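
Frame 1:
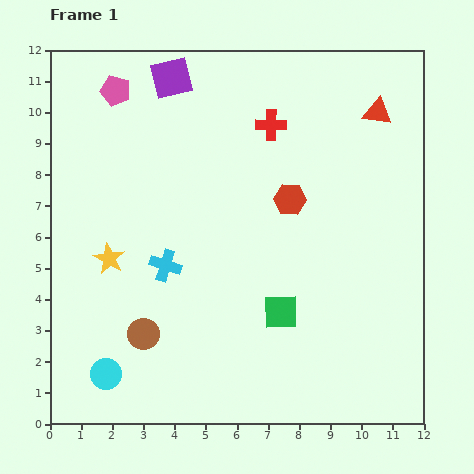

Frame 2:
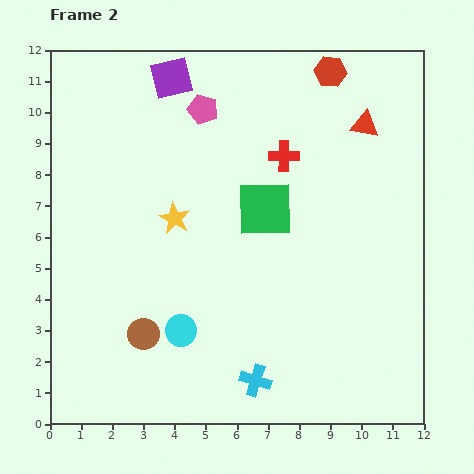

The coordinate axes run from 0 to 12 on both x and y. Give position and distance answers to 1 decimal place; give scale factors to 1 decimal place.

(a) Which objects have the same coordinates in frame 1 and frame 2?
the brown circle, the purple square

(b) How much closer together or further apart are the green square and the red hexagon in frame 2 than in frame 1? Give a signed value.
+1.3

Distance in frame 1: 3.6. Distance in frame 2: 4.9.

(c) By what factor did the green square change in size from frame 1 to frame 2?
1.6×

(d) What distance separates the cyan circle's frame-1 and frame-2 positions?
2.8

The cyan circle moved from (1.8, 1.6) to (4.2, 3.0), a distance of √(2.4² + 1.4²) ≈ 2.8.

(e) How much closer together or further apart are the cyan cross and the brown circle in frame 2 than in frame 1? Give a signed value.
+1.6

Distance in frame 1: 2.3. Distance in frame 2: 3.9.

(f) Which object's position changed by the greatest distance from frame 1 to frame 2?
the cyan cross

(moved 4.7; next 4.3)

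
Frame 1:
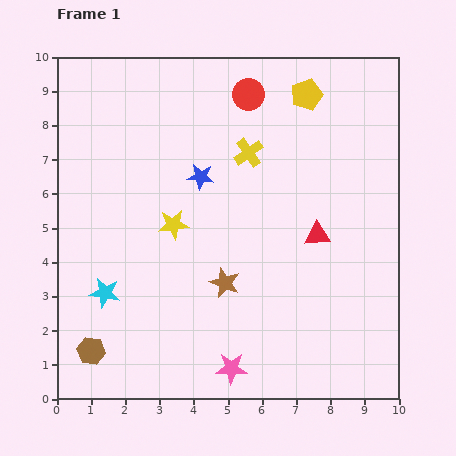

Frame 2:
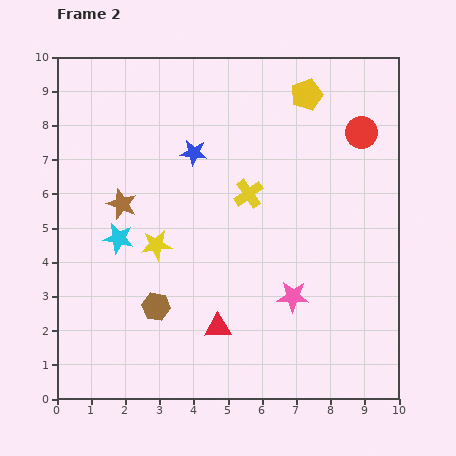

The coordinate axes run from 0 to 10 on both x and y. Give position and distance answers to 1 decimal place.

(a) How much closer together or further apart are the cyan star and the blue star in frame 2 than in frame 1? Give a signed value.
-1.1

Distance in frame 1: 4.4. Distance in frame 2: 3.3.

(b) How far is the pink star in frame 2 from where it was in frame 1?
2.8

The pink star moved from (5.1, 0.9) to (6.9, 3.0), a distance of √(1.8² + 2.1²) ≈ 2.8.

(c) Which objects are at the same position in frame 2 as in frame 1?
the yellow pentagon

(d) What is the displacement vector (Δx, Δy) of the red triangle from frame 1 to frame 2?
(-2.9, -2.7)

The red triangle was at (7.6, 4.8) in frame 1 and (4.7, 2.1) in frame 2.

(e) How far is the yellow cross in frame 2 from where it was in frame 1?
1.2

The yellow cross moved from (5.6, 7.2) to (5.6, 6.0), a distance of √(0.0² + 1.2²) ≈ 1.2.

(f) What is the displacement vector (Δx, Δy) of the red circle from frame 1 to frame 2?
(3.3, -1.1)

The red circle was at (5.6, 8.9) in frame 1 and (8.9, 7.8) in frame 2.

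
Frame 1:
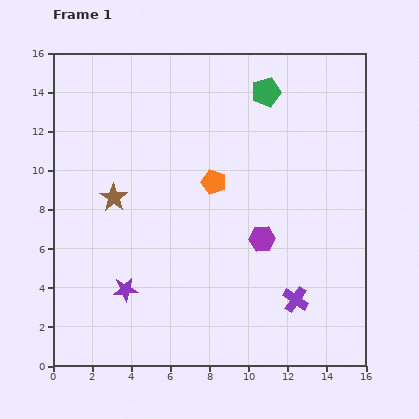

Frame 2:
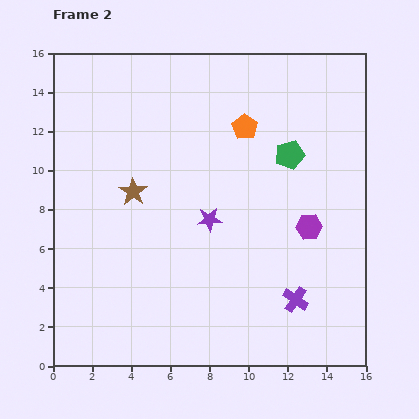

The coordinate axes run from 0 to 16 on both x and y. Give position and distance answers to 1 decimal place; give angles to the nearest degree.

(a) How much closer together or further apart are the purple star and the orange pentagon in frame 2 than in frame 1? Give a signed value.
-2.1

Distance in frame 1: 7.1. Distance in frame 2: 5.0.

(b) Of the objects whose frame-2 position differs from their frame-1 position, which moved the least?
the brown star

(moved 1.0)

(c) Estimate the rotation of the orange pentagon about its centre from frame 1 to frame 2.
17° clockwise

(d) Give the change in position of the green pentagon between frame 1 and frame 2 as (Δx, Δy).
(1.2, -3.2)

The green pentagon was at (10.9, 14.0) in frame 1 and (12.1, 10.8) in frame 2.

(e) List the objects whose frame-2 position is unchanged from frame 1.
the purple cross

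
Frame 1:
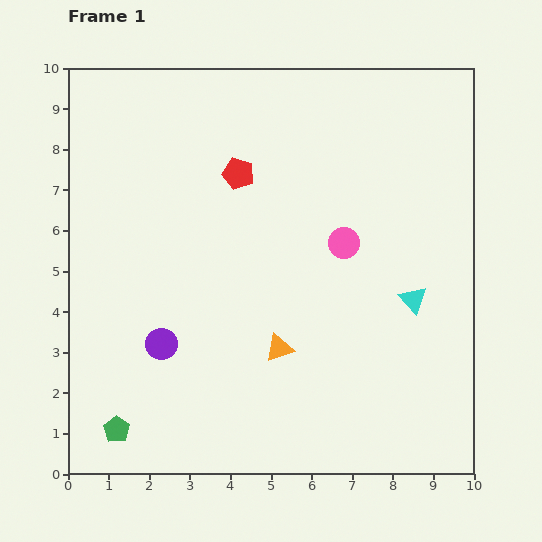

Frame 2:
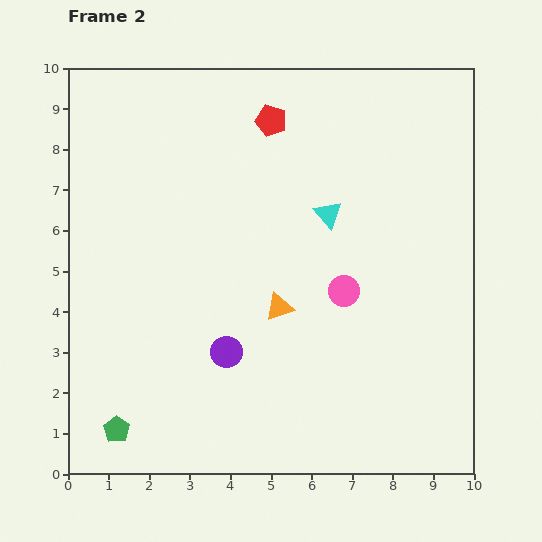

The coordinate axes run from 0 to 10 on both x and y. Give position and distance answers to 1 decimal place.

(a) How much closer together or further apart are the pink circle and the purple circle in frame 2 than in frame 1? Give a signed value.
-1.8

Distance in frame 1: 5.1. Distance in frame 2: 3.3.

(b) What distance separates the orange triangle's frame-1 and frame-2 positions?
1.0

The orange triangle moved from (5.2, 3.1) to (5.2, 4.1), a distance of √(0.0² + 1.0²) ≈ 1.0.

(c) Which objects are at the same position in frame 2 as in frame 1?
the green pentagon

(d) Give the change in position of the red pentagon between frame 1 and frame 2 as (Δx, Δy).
(0.8, 1.3)

The red pentagon was at (4.2, 7.4) in frame 1 and (5.0, 8.7) in frame 2.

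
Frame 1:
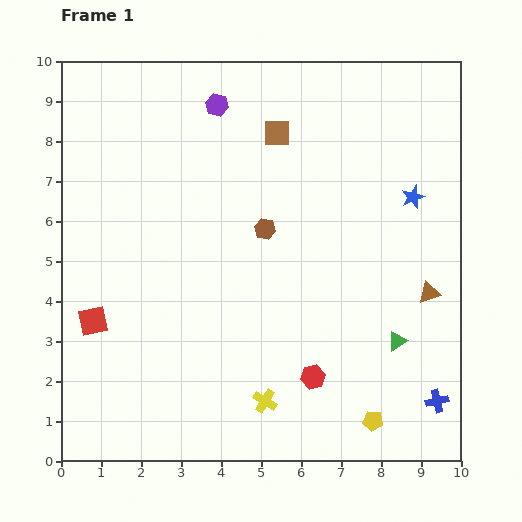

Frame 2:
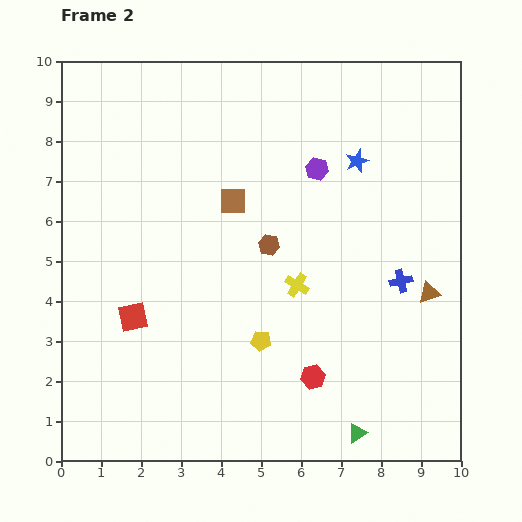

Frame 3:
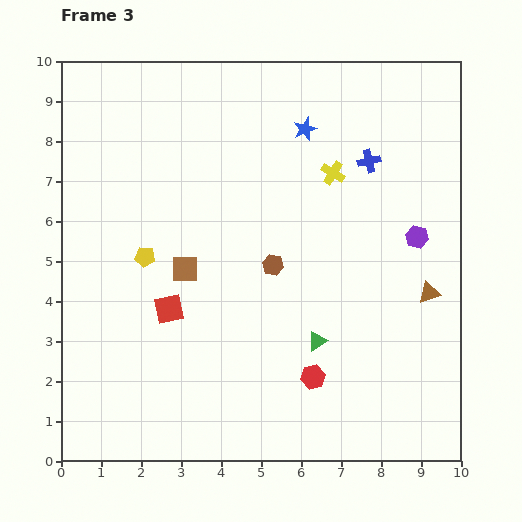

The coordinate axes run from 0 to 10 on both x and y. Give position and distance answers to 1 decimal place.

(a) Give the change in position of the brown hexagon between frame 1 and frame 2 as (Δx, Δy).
(0.1, -0.4)

The brown hexagon was at (5.1, 5.8) in frame 1 and (5.2, 5.4) in frame 2.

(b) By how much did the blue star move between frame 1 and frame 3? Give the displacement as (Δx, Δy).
(-2.7, 1.7)

The blue star was at (8.8, 6.6) in frame 1 and (6.1, 8.3) in frame 3.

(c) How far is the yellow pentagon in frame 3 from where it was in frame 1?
7.0

The yellow pentagon moved from (7.8, 1.0) to (2.1, 5.1), a distance of √(5.7² + 4.1²) ≈ 7.0.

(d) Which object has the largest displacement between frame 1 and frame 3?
the yellow pentagon

(moved 7.0; next 6.2)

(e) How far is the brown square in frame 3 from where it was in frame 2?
2.1

The brown square moved from (4.3, 6.5) to (3.1, 4.8), a distance of √(1.2² + 1.7²) ≈ 2.1.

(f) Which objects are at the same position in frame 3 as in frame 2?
the brown triangle, the red hexagon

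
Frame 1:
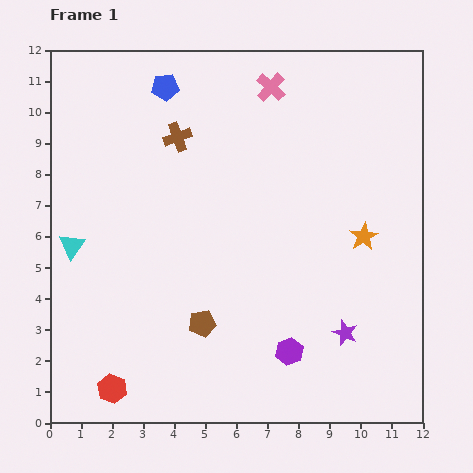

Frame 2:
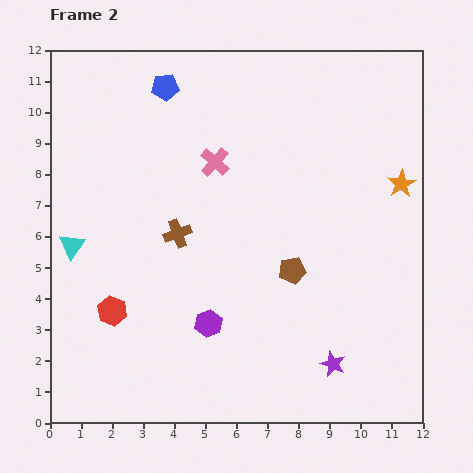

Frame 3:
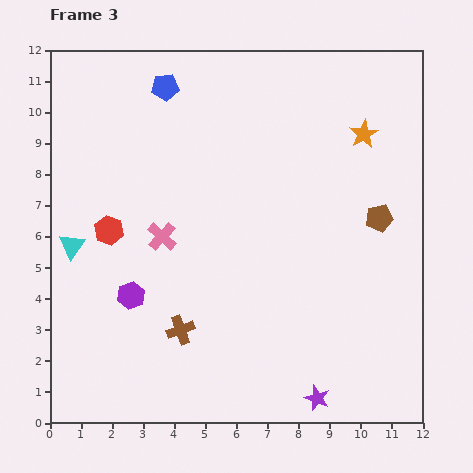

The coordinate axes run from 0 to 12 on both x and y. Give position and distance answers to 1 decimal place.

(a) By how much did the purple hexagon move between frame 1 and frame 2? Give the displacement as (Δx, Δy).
(-2.6, 0.9)

The purple hexagon was at (7.7, 2.3) in frame 1 and (5.1, 3.2) in frame 2.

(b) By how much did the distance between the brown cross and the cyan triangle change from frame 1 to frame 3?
-0.5

Distance in frame 1: 4.9. Distance in frame 3: 4.4.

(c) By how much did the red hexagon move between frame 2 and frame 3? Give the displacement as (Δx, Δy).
(-0.1, 2.6)

The red hexagon was at (2.0, 3.6) in frame 2 and (1.9, 6.2) in frame 3.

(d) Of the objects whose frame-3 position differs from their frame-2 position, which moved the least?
the purple star

(moved 1.2)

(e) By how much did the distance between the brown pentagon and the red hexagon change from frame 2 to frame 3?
+2.8

Distance in frame 2: 5.9. Distance in frame 3: 8.7.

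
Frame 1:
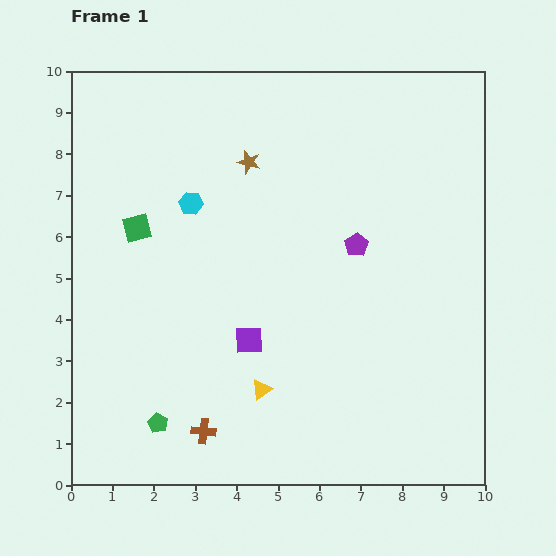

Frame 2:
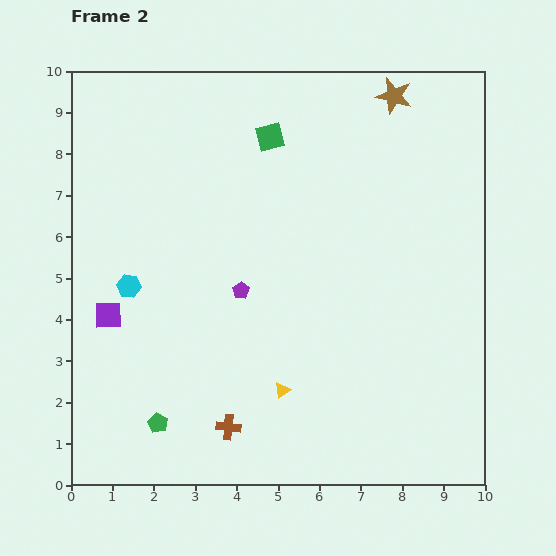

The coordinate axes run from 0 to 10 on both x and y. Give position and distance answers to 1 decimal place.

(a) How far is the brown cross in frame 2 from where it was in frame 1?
0.6

The brown cross moved from (3.2, 1.3) to (3.8, 1.4), a distance of √(0.6² + 0.1²) ≈ 0.6.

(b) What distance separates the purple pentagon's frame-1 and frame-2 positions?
3.0

The purple pentagon moved from (6.9, 5.8) to (4.1, 4.7), a distance of √(2.8² + 1.1²) ≈ 3.0.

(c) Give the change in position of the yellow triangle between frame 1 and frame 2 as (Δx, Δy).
(0.5, 0.0)

The yellow triangle was at (4.6, 2.3) in frame 1 and (5.1, 2.3) in frame 2.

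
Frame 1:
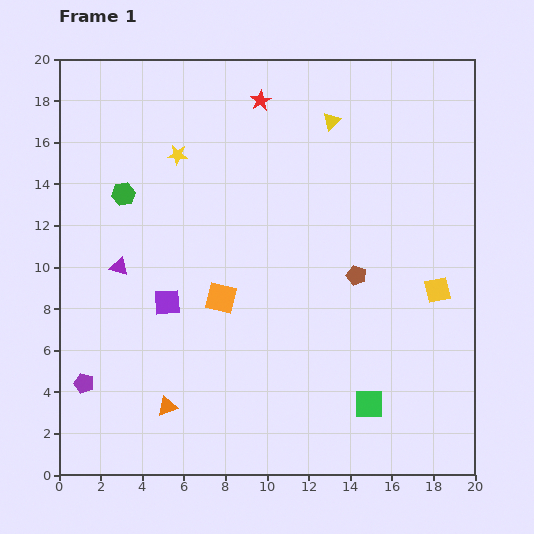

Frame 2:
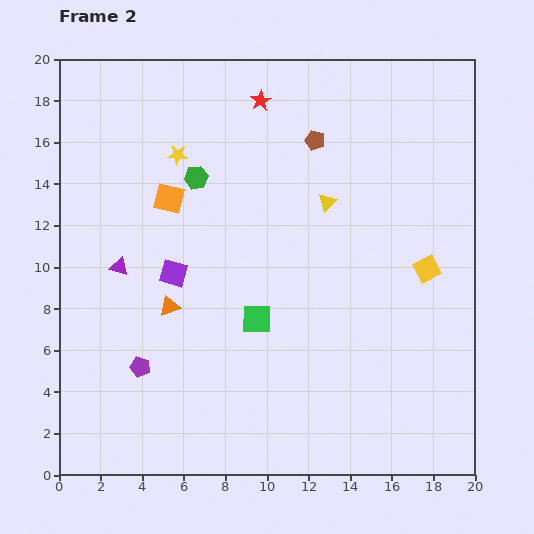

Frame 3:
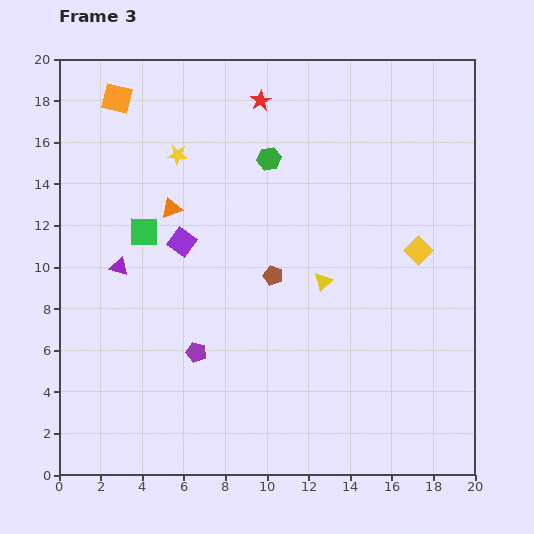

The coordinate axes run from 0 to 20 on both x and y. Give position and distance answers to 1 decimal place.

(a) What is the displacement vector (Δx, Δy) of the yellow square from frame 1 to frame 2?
(-0.5, 1.0)

The yellow square was at (18.2, 8.9) in frame 1 and (17.7, 9.9) in frame 2.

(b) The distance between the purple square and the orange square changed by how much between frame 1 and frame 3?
+5.0

Distance in frame 1: 2.6. Distance in frame 3: 7.6.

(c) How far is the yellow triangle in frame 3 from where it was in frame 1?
7.7

The yellow triangle moved from (13.1, 17.0) to (12.7, 9.3), a distance of √(0.4² + 7.7²) ≈ 7.7.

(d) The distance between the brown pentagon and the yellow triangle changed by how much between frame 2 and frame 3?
-0.7

Distance in frame 2: 3.1. Distance in frame 3: 2.4.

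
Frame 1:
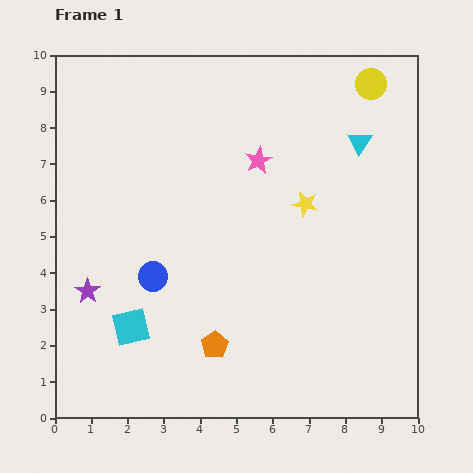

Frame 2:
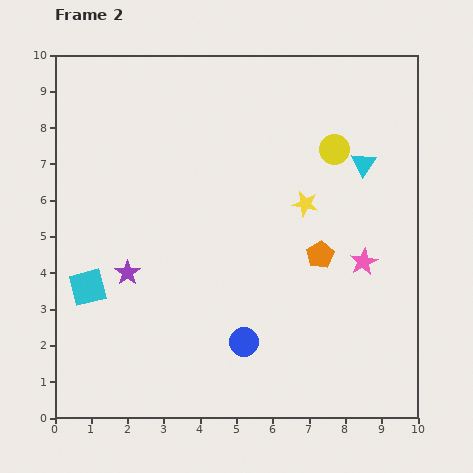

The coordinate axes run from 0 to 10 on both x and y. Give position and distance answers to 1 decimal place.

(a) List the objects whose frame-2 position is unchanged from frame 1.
the yellow star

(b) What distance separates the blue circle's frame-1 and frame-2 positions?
3.1

The blue circle moved from (2.7, 3.9) to (5.2, 2.1), a distance of √(2.5² + 1.8²) ≈ 3.1.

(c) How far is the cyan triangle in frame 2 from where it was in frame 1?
0.6

The cyan triangle moved from (8.4, 7.6) to (8.5, 7.0), a distance of √(0.1² + 0.6²) ≈ 0.6.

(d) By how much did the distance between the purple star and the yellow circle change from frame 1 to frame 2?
-3.1

Distance in frame 1: 9.7. Distance in frame 2: 6.6.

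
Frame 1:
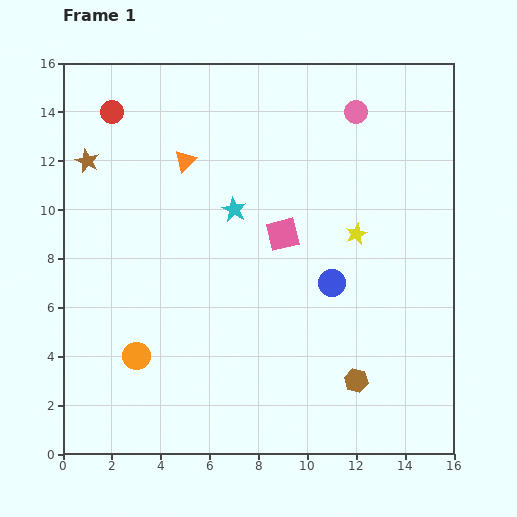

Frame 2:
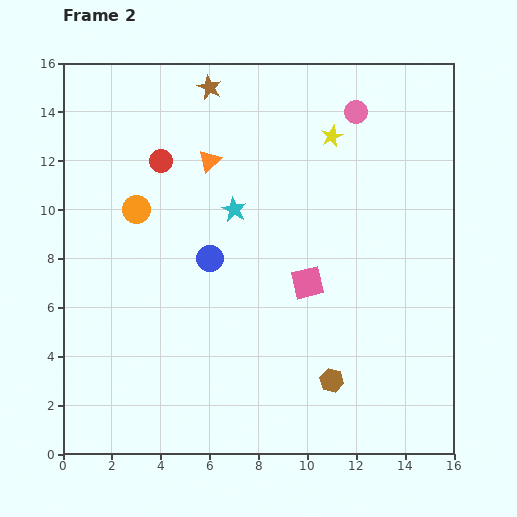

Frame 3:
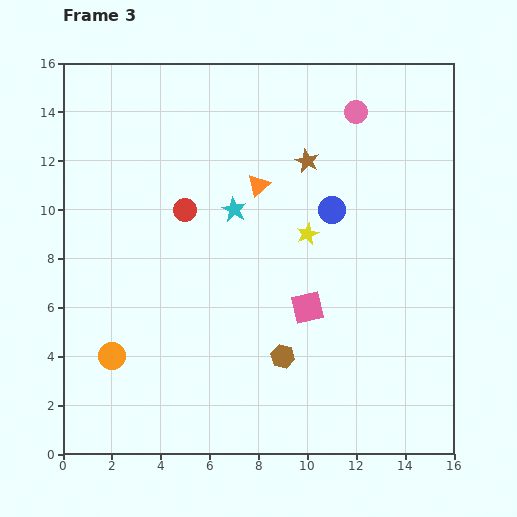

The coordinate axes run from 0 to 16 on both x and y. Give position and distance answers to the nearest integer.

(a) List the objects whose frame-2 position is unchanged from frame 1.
the pink circle, the cyan star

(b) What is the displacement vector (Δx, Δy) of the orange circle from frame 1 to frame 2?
(0, 6)

The orange circle was at (3, 4) in frame 1 and (3, 10) in frame 2.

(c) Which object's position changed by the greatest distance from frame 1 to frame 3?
the brown star

(moved 9; next 5)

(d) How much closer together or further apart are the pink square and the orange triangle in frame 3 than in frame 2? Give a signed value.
-1

Distance in frame 2: 6. Distance in frame 3: 5.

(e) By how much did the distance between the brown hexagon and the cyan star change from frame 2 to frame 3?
-2

Distance in frame 2: 8. Distance in frame 3: 6.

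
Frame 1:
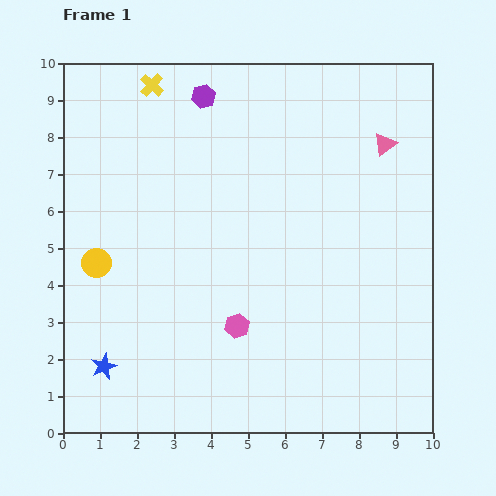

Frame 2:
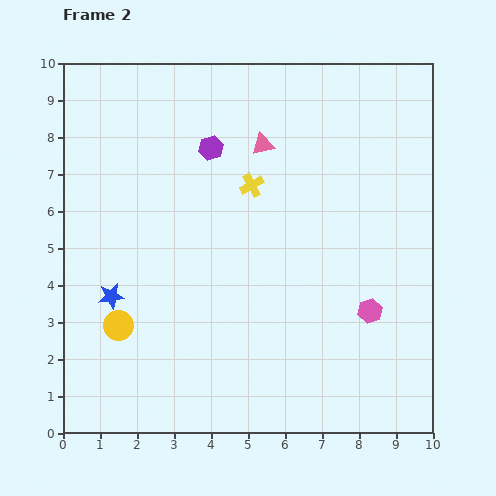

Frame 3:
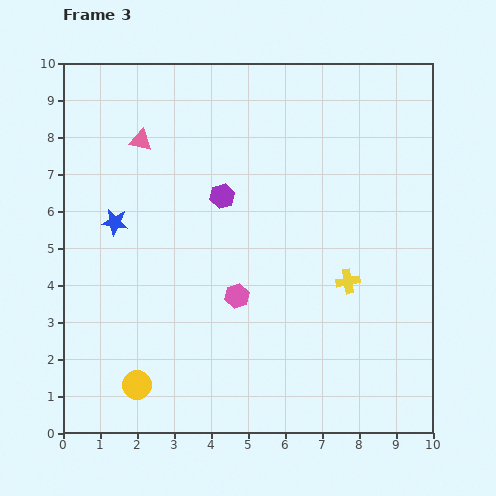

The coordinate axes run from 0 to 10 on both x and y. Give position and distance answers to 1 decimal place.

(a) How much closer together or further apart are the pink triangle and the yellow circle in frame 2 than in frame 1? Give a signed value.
-2.1

Distance in frame 1: 8.4. Distance in frame 2: 6.3.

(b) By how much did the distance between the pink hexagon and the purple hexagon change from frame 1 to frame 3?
-3.6

Distance in frame 1: 6.3. Distance in frame 3: 2.7.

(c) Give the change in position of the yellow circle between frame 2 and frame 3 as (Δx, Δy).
(0.5, -1.6)

The yellow circle was at (1.5, 2.9) in frame 2 and (2.0, 1.3) in frame 3.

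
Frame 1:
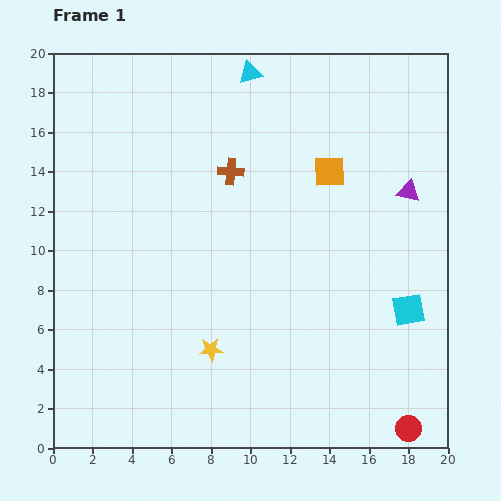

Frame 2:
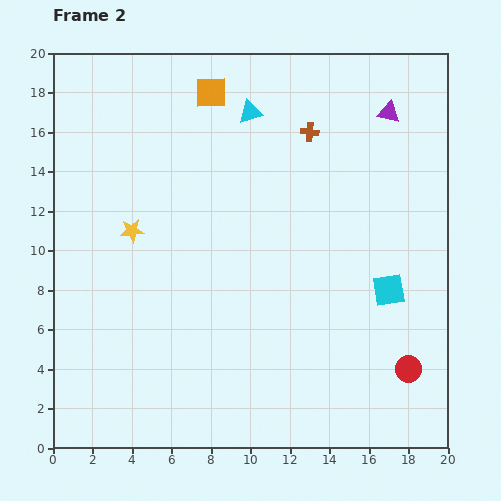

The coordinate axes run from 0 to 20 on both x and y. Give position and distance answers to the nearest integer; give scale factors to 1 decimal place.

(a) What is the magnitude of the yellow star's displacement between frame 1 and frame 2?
7

The yellow star moved from (8, 5) to (4, 11), a distance of √(4² + 6²) ≈ 7.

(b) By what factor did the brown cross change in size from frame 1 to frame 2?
0.7×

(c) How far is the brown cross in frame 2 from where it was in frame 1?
4

The brown cross moved from (9, 14) to (13, 16), a distance of √(4² + 2²) ≈ 4.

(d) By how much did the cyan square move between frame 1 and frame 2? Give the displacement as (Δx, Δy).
(-1, 1)

The cyan square was at (18, 7) in frame 1 and (17, 8) in frame 2.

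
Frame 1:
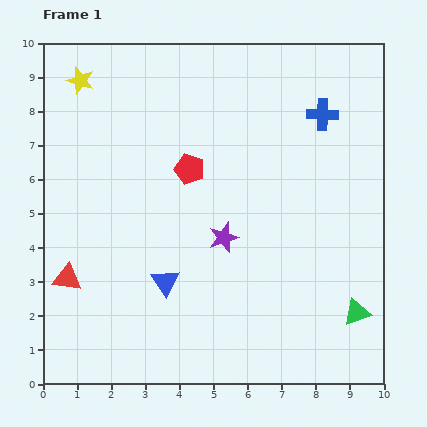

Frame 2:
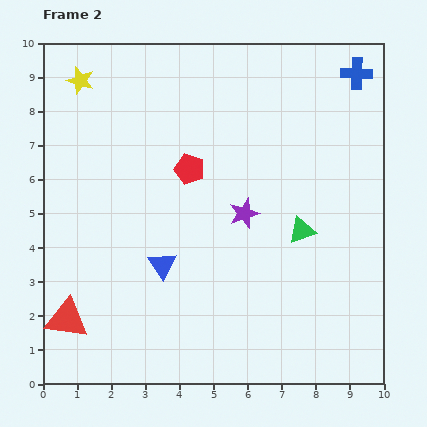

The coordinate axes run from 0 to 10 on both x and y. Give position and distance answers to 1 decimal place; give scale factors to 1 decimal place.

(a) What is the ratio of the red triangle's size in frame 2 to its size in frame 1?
1.5×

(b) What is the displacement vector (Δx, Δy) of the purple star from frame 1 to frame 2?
(0.6, 0.7)

The purple star was at (5.3, 4.3) in frame 1 and (5.9, 5.0) in frame 2.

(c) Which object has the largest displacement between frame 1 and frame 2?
the green triangle

(moved 2.9; next 1.6)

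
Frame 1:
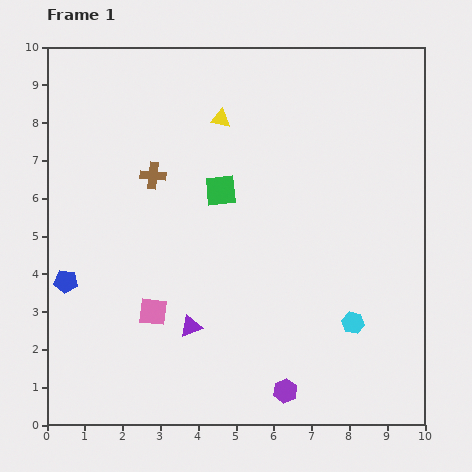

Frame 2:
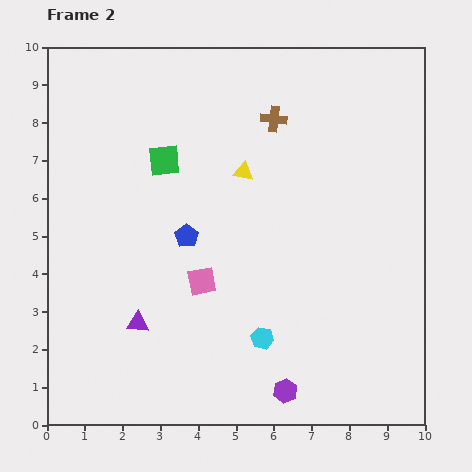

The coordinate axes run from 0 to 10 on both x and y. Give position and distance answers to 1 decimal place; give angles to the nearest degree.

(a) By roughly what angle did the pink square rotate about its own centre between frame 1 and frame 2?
18° counter-clockwise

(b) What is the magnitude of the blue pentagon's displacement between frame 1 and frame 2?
3.4

The blue pentagon moved from (0.5, 3.8) to (3.7, 5.0), a distance of √(3.2² + 1.2²) ≈ 3.4.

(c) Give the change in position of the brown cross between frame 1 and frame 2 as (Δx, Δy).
(3.2, 1.5)

The brown cross was at (2.8, 6.6) in frame 1 and (6.0, 8.1) in frame 2.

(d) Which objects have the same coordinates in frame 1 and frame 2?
the purple hexagon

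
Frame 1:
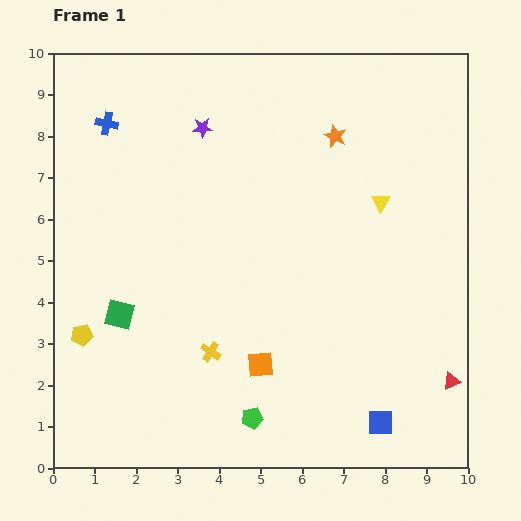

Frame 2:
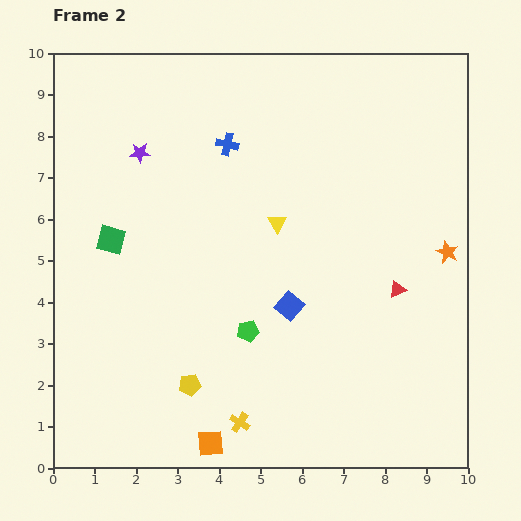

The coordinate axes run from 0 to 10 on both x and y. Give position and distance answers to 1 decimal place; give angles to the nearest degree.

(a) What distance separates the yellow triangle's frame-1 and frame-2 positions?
2.5

The yellow triangle moved from (7.9, 6.4) to (5.4, 5.9), a distance of √(2.5² + 0.5²) ≈ 2.5.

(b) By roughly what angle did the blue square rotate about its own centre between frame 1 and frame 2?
40° clockwise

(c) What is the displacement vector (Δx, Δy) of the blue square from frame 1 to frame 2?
(-2.2, 2.8)

The blue square was at (7.9, 1.1) in frame 1 and (5.7, 3.9) in frame 2.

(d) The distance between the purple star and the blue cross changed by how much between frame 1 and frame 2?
-0.2

Distance in frame 1: 2.3. Distance in frame 2: 2.1.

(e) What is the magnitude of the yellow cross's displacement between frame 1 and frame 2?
1.8

The yellow cross moved from (3.8, 2.8) to (4.5, 1.1), a distance of √(0.7² + 1.7²) ≈ 1.8.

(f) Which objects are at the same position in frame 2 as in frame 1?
none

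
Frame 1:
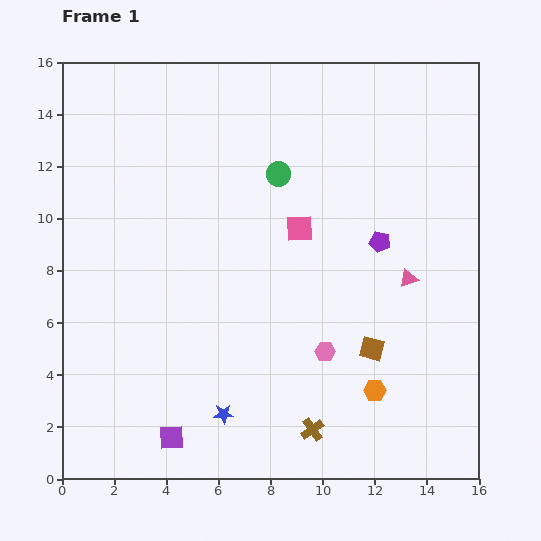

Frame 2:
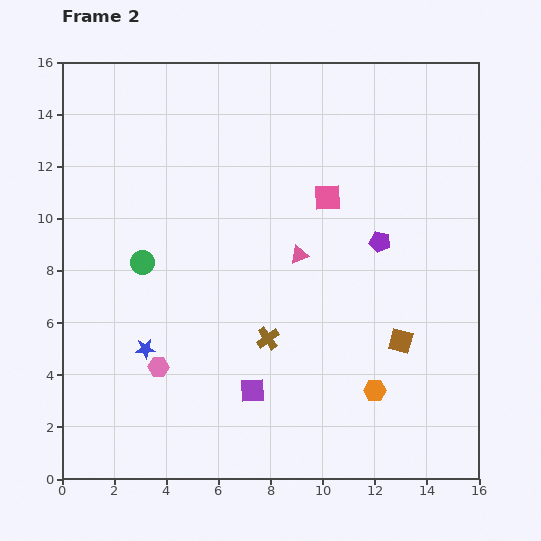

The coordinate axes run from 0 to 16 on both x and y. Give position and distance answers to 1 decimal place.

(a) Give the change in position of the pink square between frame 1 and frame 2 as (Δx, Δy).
(1.1, 1.2)

The pink square was at (9.1, 9.6) in frame 1 and (10.2, 10.8) in frame 2.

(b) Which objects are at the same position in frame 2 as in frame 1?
the purple pentagon, the orange hexagon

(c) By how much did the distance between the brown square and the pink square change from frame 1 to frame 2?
+0.8

Distance in frame 1: 5.4. Distance in frame 2: 6.2.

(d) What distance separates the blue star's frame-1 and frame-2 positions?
3.9

The blue star moved from (6.2, 2.5) to (3.2, 5.0), a distance of √(3.0² + 2.5²) ≈ 3.9.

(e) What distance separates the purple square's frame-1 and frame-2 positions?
3.6

The purple square moved from (4.2, 1.6) to (7.3, 3.4), a distance of √(3.1² + 1.8²) ≈ 3.6.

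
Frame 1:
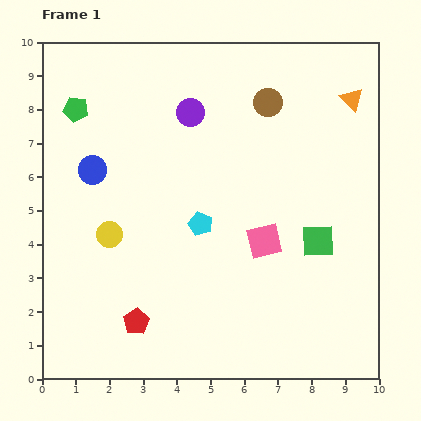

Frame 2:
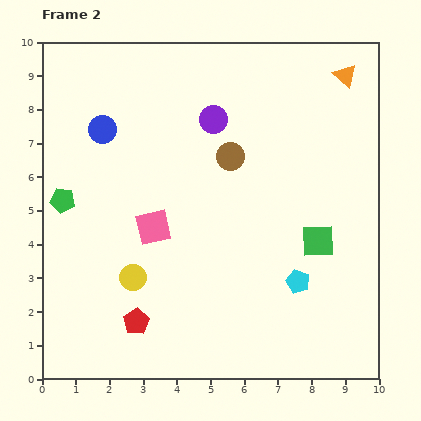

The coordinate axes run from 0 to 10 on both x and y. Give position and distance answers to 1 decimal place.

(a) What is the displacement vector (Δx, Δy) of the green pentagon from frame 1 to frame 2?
(-0.4, -2.7)

The green pentagon was at (1.0, 8.0) in frame 1 and (0.6, 5.3) in frame 2.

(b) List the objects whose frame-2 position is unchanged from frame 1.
the green square, the red pentagon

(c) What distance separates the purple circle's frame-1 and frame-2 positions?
0.7

The purple circle moved from (4.4, 7.9) to (5.1, 7.7), a distance of √(0.7² + 0.2²) ≈ 0.7.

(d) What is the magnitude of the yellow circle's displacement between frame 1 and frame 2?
1.5

The yellow circle moved from (2.0, 4.3) to (2.7, 3.0), a distance of √(0.7² + 1.3²) ≈ 1.5.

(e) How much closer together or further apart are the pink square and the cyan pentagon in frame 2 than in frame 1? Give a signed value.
+2.6

Distance in frame 1: 2.0. Distance in frame 2: 4.6.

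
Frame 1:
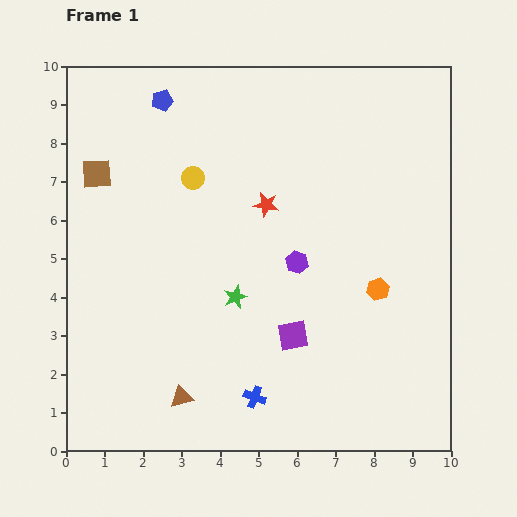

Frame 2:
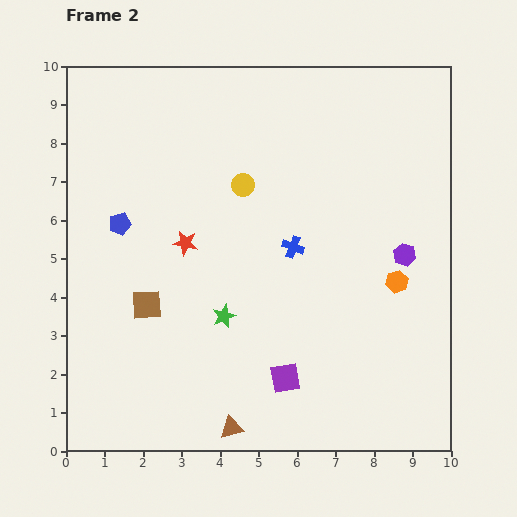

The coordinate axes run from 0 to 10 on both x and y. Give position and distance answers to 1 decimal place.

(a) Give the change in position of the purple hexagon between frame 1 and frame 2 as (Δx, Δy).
(2.8, 0.2)

The purple hexagon was at (6.0, 4.9) in frame 1 and (8.8, 5.1) in frame 2.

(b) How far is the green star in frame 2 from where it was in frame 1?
0.6

The green star moved from (4.4, 4.0) to (4.1, 3.5), a distance of √(0.3² + 0.5²) ≈ 0.6.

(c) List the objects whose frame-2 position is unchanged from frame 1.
none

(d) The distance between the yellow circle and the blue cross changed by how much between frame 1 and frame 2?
-3.8

Distance in frame 1: 5.9. Distance in frame 2: 2.1.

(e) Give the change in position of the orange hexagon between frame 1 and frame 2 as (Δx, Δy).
(0.5, 0.2)

The orange hexagon was at (8.1, 4.2) in frame 1 and (8.6, 4.4) in frame 2.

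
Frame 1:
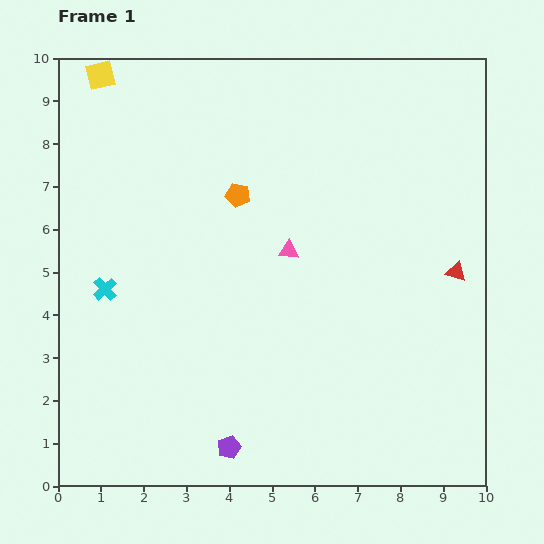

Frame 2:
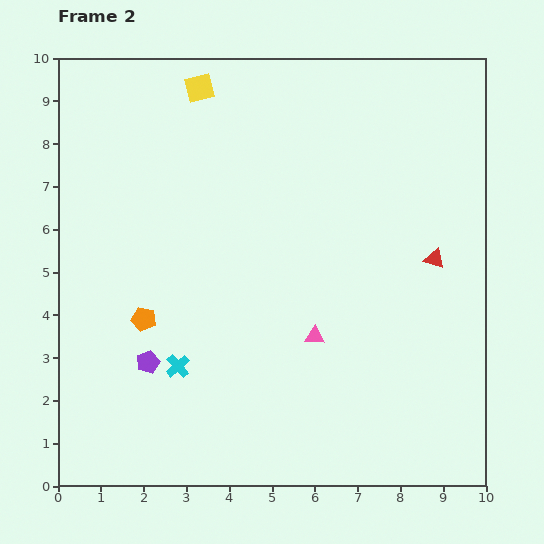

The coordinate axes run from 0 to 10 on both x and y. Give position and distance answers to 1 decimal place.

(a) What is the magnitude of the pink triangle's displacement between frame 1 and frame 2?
2.1

The pink triangle moved from (5.4, 5.5) to (6.0, 3.5), a distance of √(0.6² + 2.0²) ≈ 2.1.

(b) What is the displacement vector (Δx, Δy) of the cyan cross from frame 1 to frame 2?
(1.7, -1.8)

The cyan cross was at (1.1, 4.6) in frame 1 and (2.8, 2.8) in frame 2.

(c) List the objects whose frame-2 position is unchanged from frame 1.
none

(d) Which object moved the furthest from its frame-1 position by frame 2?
the orange pentagon

(moved 3.6; next 2.8)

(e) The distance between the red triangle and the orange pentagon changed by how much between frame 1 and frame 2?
+1.5

Distance in frame 1: 5.4. Distance in frame 2: 6.9.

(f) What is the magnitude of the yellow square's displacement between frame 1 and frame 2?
2.3

The yellow square moved from (1.0, 9.6) to (3.3, 9.3), a distance of √(2.3² + 0.3²) ≈ 2.3.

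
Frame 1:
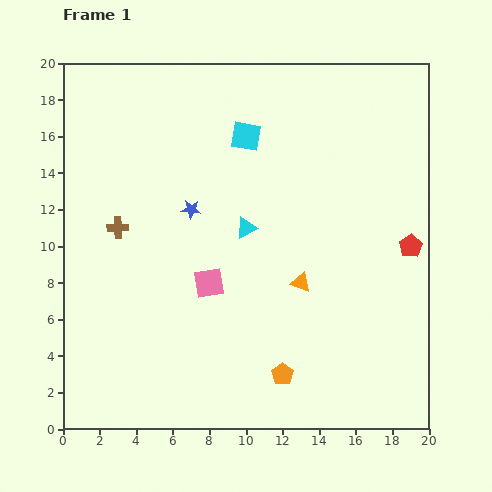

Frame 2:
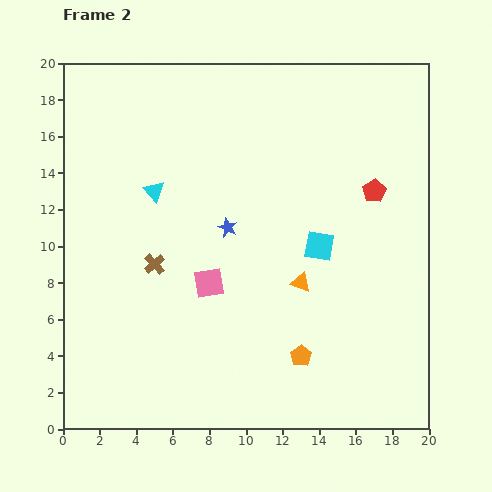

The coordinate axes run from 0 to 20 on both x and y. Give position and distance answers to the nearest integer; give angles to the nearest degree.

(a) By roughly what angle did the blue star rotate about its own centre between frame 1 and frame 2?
18° clockwise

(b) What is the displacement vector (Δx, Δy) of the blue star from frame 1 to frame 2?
(2, -1)

The blue star was at (7, 12) in frame 1 and (9, 11) in frame 2.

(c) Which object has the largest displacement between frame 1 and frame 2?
the cyan square

(moved 7; next 5)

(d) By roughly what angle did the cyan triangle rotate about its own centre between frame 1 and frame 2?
44° counter-clockwise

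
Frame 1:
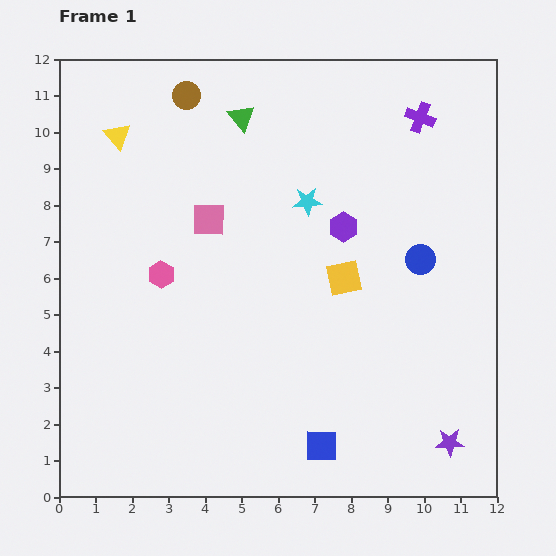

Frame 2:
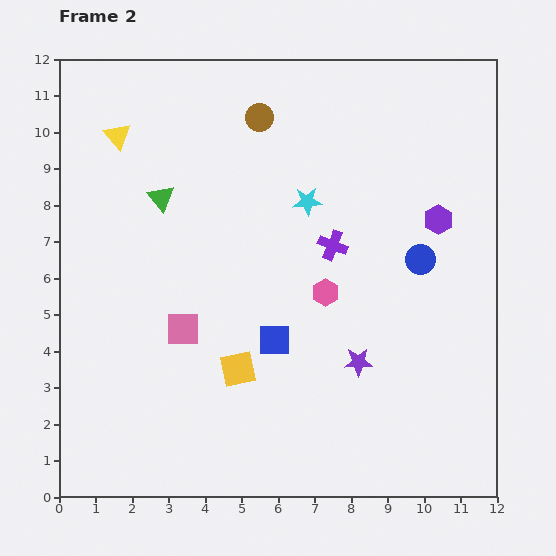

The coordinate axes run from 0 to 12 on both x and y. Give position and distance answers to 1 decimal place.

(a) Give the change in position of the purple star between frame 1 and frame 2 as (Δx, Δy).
(-2.5, 2.2)

The purple star was at (10.7, 1.5) in frame 1 and (8.2, 3.7) in frame 2.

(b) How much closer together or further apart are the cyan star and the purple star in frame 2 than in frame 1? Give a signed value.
-3.1

Distance in frame 1: 7.7. Distance in frame 2: 4.6.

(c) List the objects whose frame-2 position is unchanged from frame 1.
the cyan star, the blue circle, the yellow triangle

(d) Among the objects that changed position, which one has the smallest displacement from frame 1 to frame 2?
the brown circle

(moved 2.1)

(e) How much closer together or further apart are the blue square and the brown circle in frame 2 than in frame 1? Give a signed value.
-4.2

Distance in frame 1: 10.3. Distance in frame 2: 6.1.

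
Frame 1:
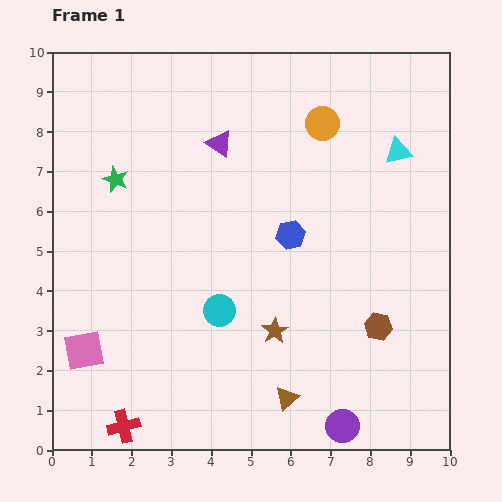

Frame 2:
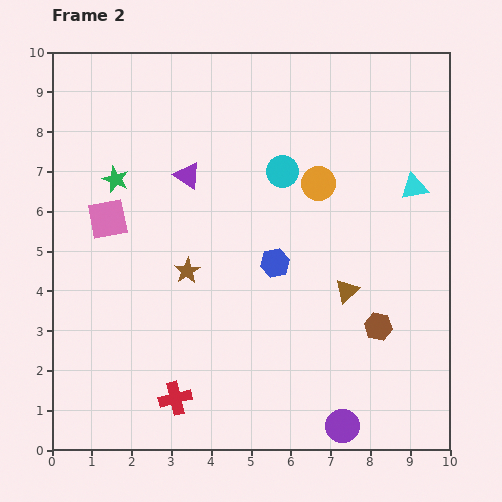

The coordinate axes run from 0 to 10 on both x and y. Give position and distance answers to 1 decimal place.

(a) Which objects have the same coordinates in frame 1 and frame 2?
the brown hexagon, the green star, the purple circle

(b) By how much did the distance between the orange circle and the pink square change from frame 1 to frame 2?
-2.9

Distance in frame 1: 8.3. Distance in frame 2: 5.4.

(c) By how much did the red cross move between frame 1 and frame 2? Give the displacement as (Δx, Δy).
(1.3, 0.7)

The red cross was at (1.8, 0.6) in frame 1 and (3.1, 1.3) in frame 2.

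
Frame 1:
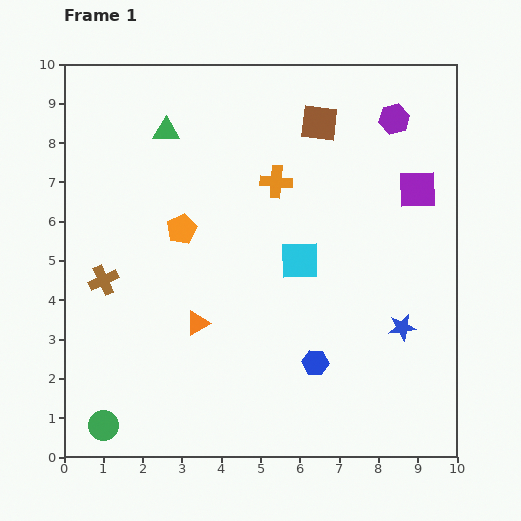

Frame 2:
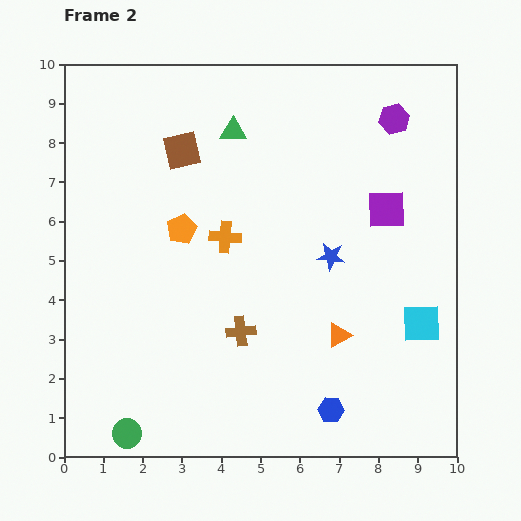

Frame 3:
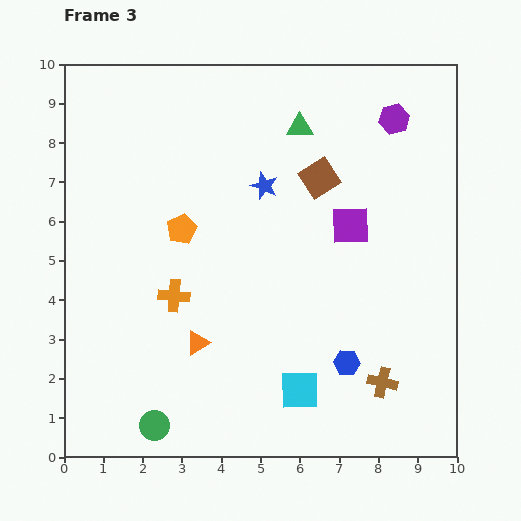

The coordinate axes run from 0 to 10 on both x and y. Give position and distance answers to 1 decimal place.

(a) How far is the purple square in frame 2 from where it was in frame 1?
0.9

The purple square moved from (9.0, 6.8) to (8.2, 6.3), a distance of √(0.8² + 0.5²) ≈ 0.9.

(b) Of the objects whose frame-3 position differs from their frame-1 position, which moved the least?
the orange triangle

(moved 0.5)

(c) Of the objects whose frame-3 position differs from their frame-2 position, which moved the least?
the green circle

(moved 0.7)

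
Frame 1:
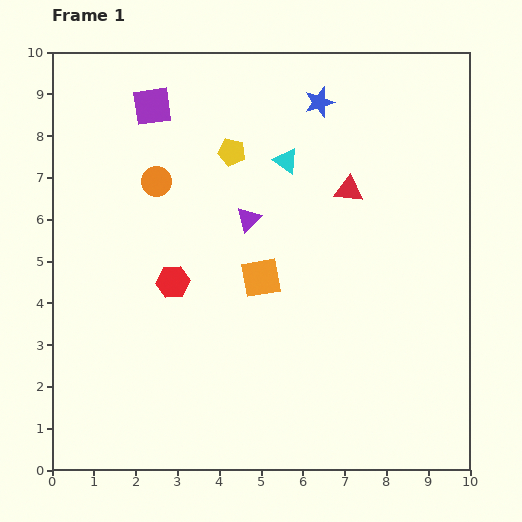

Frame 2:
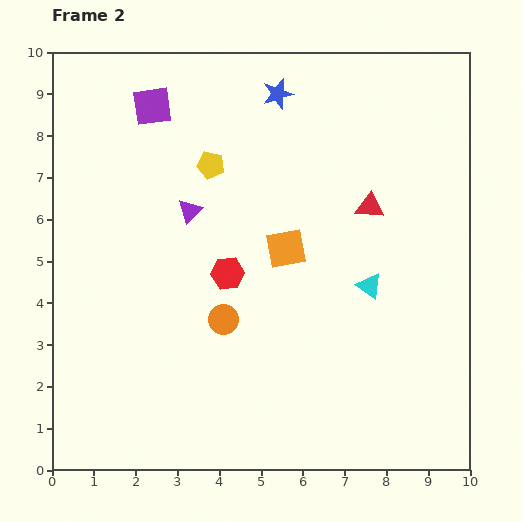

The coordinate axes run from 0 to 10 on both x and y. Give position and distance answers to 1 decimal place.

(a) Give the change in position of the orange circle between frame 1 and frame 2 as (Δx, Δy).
(1.6, -3.3)

The orange circle was at (2.5, 6.9) in frame 1 and (4.1, 3.6) in frame 2.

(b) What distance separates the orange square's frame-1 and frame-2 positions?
0.9

The orange square moved from (5.0, 4.6) to (5.6, 5.3), a distance of √(0.6² + 0.7²) ≈ 0.9.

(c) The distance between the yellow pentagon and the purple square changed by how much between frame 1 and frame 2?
-0.2

Distance in frame 1: 2.2. Distance in frame 2: 2.0.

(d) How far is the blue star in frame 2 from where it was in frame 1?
1.0

The blue star moved from (6.4, 8.8) to (5.4, 9.0), a distance of √(1.0² + 0.2²) ≈ 1.0.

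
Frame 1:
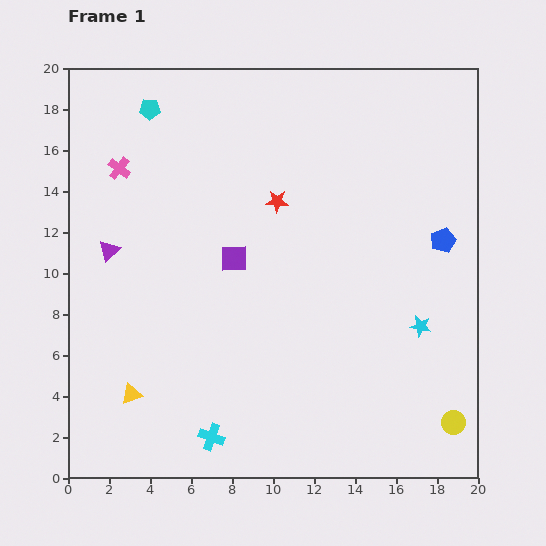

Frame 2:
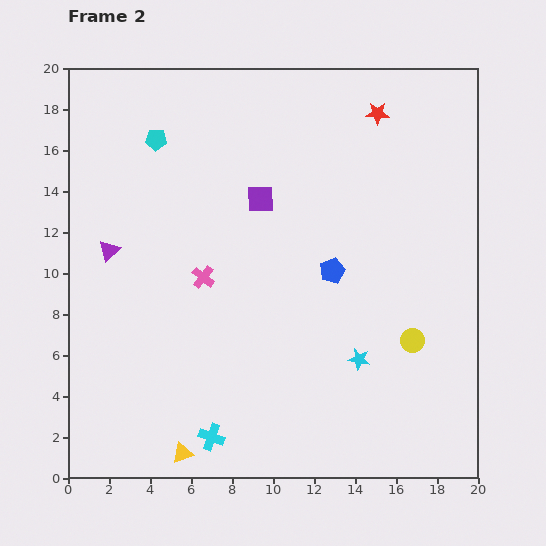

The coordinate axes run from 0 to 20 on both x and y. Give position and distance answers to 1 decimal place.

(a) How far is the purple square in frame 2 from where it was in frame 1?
3.2

The purple square moved from (8.1, 10.7) to (9.4, 13.6), a distance of √(1.3² + 2.9²) ≈ 3.2.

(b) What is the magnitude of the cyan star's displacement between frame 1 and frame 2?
3.4

The cyan star moved from (17.2, 7.4) to (14.2, 5.8), a distance of √(3.0² + 1.6²) ≈ 3.4.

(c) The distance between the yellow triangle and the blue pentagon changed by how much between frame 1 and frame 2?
-5.4

Distance in frame 1: 16.9. Distance in frame 2: 11.5.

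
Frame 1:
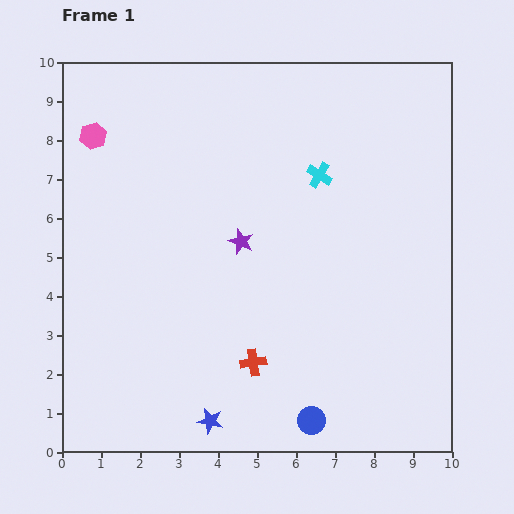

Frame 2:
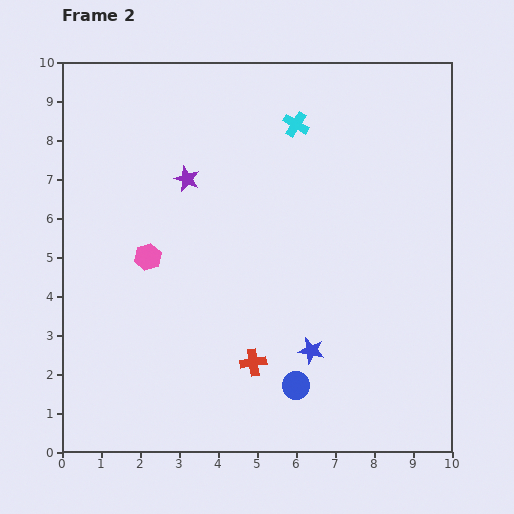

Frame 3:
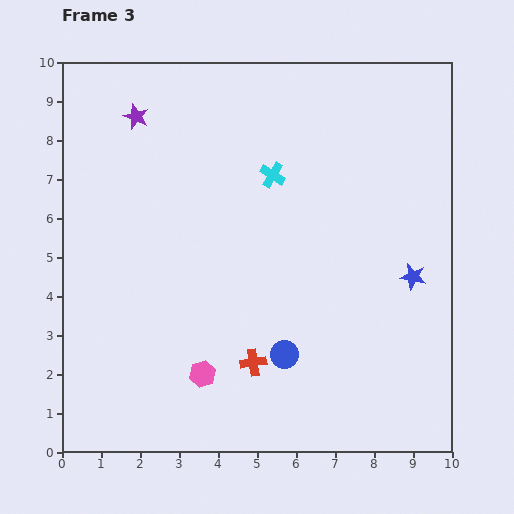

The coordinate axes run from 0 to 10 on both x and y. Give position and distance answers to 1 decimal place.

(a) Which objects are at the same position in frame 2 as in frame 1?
the red cross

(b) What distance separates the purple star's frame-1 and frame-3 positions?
4.2

The purple star moved from (4.6, 5.4) to (1.9, 8.6), a distance of √(2.7² + 3.2²) ≈ 4.2.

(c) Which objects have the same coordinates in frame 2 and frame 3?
the red cross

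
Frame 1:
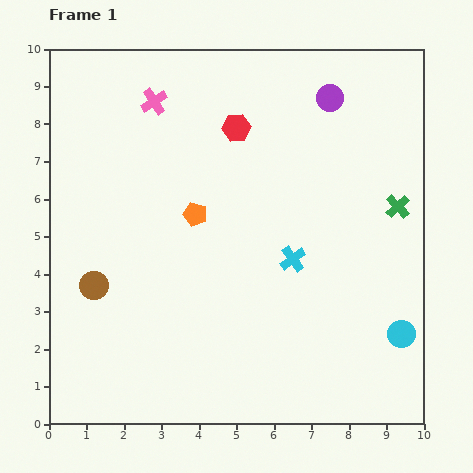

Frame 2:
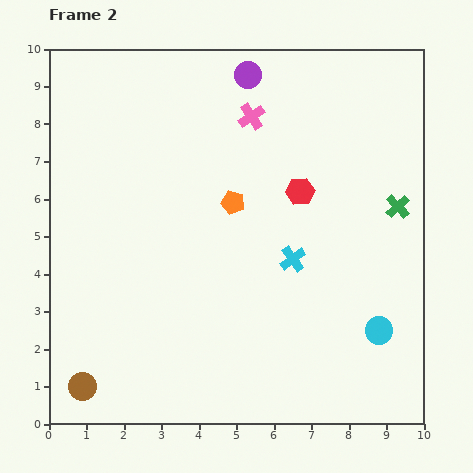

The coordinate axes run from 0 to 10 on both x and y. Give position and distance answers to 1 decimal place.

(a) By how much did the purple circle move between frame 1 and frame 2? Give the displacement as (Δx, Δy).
(-2.2, 0.6)

The purple circle was at (7.5, 8.7) in frame 1 and (5.3, 9.3) in frame 2.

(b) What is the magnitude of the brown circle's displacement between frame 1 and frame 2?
2.7

The brown circle moved from (1.2, 3.7) to (0.9, 1.0), a distance of √(0.3² + 2.7²) ≈ 2.7.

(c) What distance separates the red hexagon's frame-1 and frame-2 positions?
2.4

The red hexagon moved from (5.0, 7.9) to (6.7, 6.2), a distance of √(1.7² + 1.7²) ≈ 2.4.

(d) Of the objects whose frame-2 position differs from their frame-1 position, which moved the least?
the cyan circle

(moved 0.6)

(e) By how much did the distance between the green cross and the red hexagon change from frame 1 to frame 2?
-2.2

Distance in frame 1: 4.8. Distance in frame 2: 2.6.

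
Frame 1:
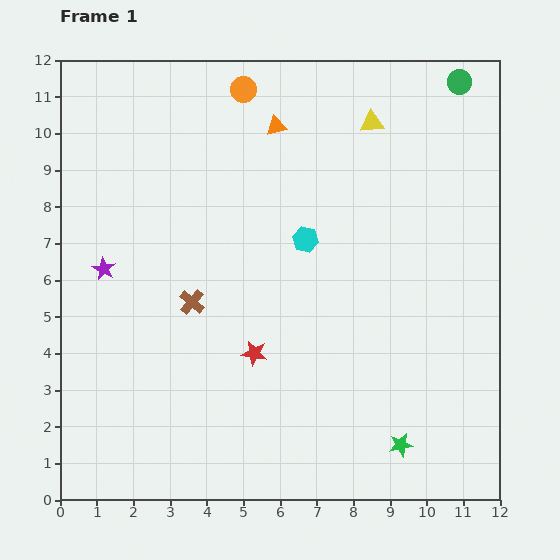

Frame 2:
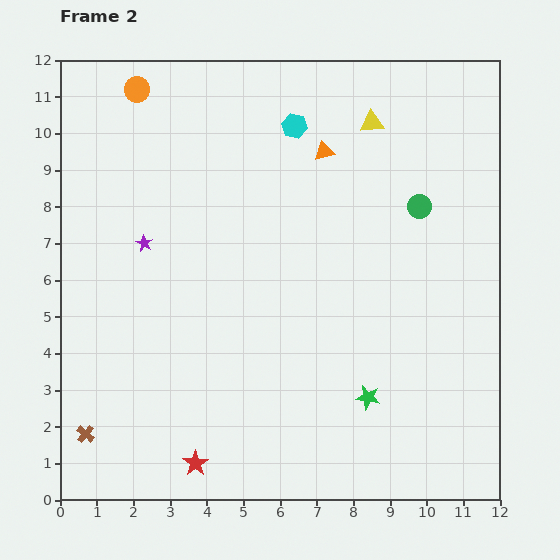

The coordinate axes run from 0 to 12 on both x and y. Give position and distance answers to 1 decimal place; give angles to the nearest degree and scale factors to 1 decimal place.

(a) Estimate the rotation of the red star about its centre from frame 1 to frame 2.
27° clockwise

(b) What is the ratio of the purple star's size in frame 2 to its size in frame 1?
0.7×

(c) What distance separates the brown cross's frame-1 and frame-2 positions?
4.6

The brown cross moved from (3.6, 5.4) to (0.7, 1.8), a distance of √(2.9² + 3.6²) ≈ 4.6.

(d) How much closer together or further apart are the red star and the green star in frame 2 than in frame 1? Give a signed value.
+0.3

Distance in frame 1: 4.7. Distance in frame 2: 5.0.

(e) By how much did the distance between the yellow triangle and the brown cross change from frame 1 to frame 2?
+4.6

Distance in frame 1: 6.9. Distance in frame 2: 11.5.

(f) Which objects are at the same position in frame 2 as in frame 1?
the yellow triangle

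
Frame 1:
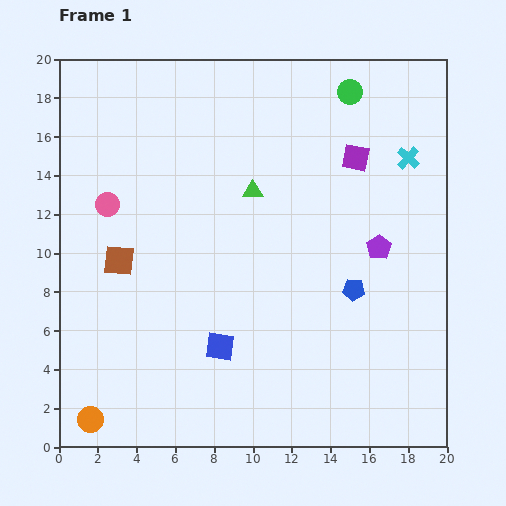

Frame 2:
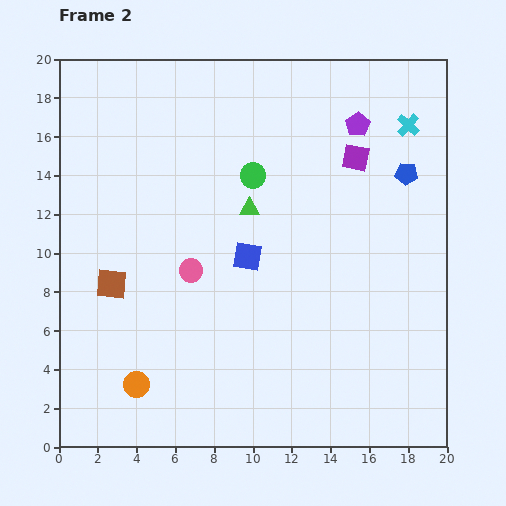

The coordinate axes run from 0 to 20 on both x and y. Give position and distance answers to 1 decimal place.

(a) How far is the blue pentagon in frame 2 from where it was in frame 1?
6.6

The blue pentagon moved from (15.2, 8.1) to (17.9, 14.1), a distance of √(2.7² + 6.0²) ≈ 6.6.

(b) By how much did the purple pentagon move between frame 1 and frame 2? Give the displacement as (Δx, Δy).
(-1.1, 6.3)

The purple pentagon was at (16.5, 10.3) in frame 1 and (15.4, 16.6) in frame 2.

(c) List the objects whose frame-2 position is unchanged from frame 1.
the purple square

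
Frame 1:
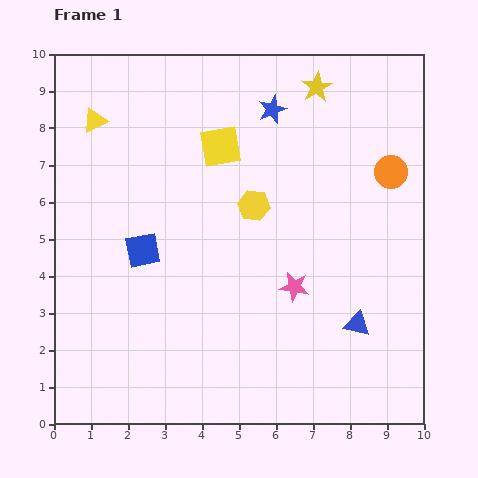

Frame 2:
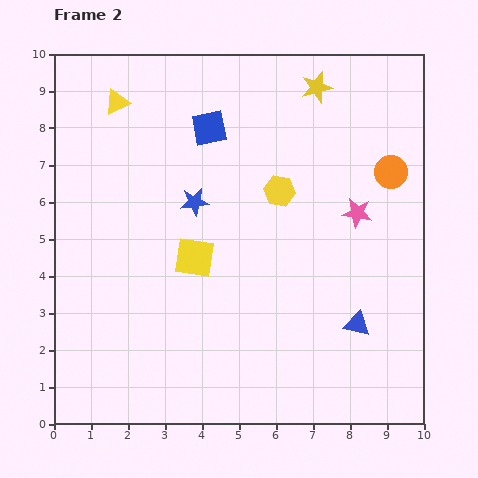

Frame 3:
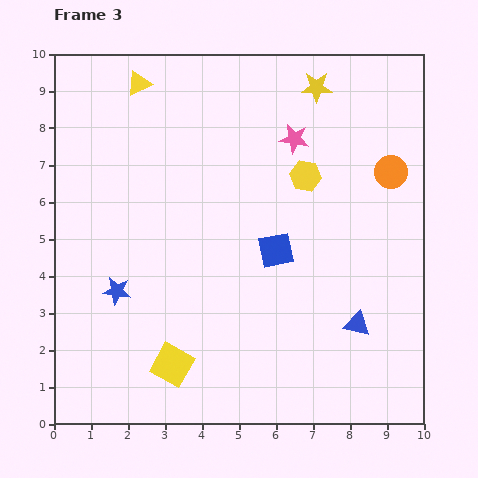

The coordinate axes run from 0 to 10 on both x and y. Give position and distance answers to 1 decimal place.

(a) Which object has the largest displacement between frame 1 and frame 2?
the blue square

(moved 3.8; next 3.3)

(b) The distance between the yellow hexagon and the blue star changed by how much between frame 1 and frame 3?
+3.4

Distance in frame 1: 2.6. Distance in frame 3: 6.0.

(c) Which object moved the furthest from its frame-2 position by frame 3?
the blue square

(moved 3.8; next 3.2)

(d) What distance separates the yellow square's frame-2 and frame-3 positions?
3.0

The yellow square moved from (3.8, 4.5) to (3.2, 1.6), a distance of √(0.6² + 2.9²) ≈ 3.0.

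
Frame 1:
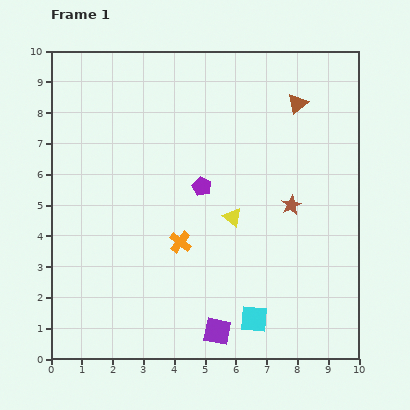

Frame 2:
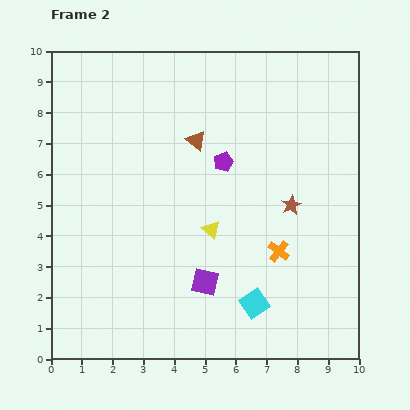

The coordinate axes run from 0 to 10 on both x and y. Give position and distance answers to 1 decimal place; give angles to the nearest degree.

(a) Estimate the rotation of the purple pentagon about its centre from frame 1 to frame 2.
25° clockwise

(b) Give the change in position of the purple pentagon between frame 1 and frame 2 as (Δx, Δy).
(0.7, 0.8)

The purple pentagon was at (4.9, 5.6) in frame 1 and (5.6, 6.4) in frame 2.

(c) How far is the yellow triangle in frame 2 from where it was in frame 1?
0.8

The yellow triangle moved from (5.9, 4.6) to (5.2, 4.2), a distance of √(0.7² + 0.4²) ≈ 0.8.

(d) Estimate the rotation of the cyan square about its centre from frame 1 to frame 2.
39° counter-clockwise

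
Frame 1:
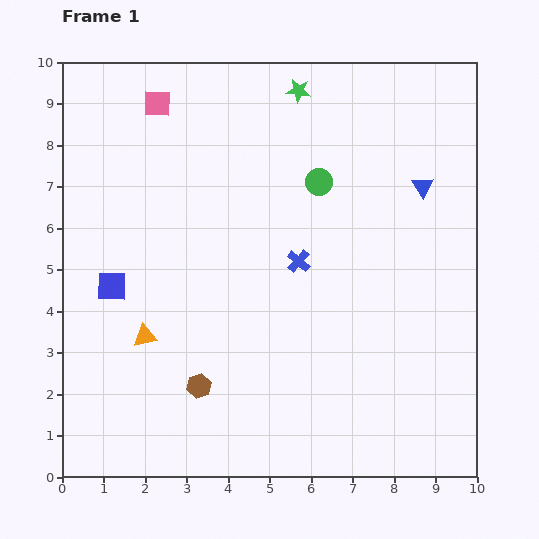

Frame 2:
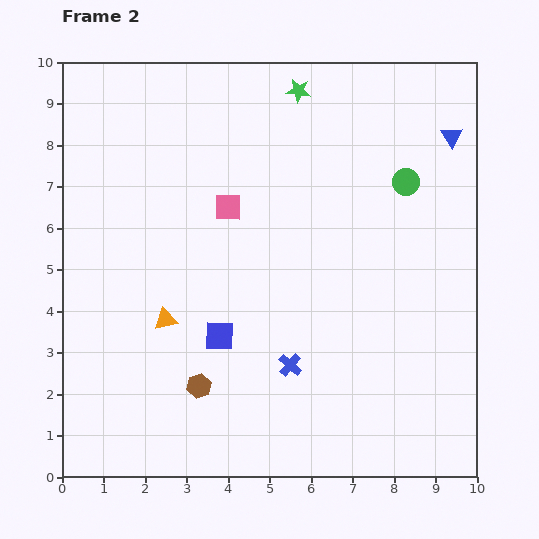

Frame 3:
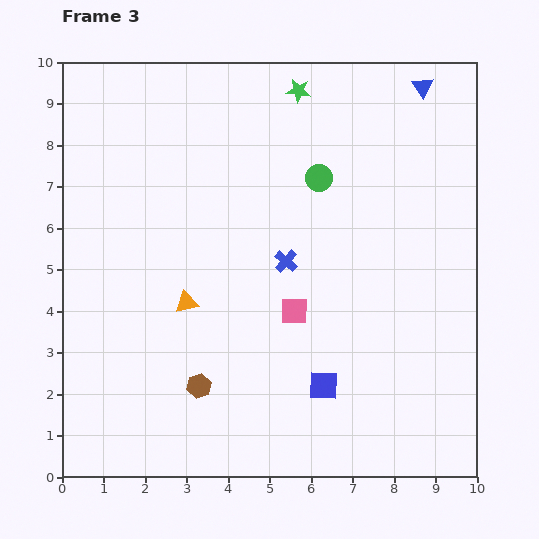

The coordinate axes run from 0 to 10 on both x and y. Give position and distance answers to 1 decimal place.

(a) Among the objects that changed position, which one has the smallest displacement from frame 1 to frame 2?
the orange triangle

(moved 0.6)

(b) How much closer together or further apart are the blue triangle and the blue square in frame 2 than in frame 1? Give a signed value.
-0.5

Distance in frame 1: 7.9. Distance in frame 2: 7.4.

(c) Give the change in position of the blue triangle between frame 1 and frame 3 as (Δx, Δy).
(0.0, 2.4)

The blue triangle was at (8.7, 7.0) in frame 1 and (8.7, 9.4) in frame 3.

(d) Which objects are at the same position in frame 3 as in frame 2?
the brown hexagon, the green star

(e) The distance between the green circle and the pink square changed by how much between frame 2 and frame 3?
-1.0

Distance in frame 2: 4.3. Distance in frame 3: 3.3.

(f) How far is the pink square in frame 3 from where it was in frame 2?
3.0

The pink square moved from (4.0, 6.5) to (5.6, 4.0), a distance of √(1.6² + 2.5²) ≈ 3.0.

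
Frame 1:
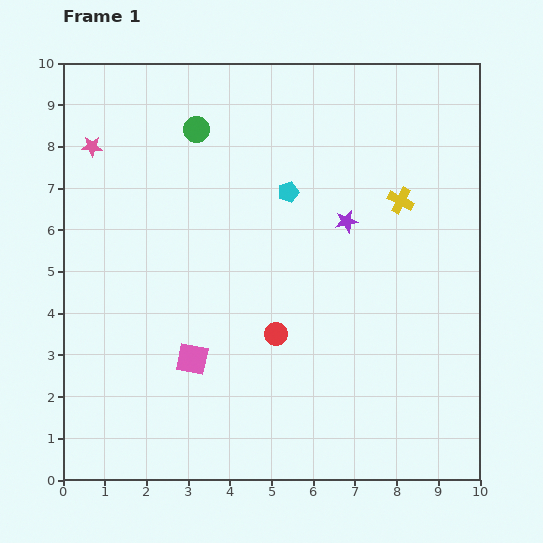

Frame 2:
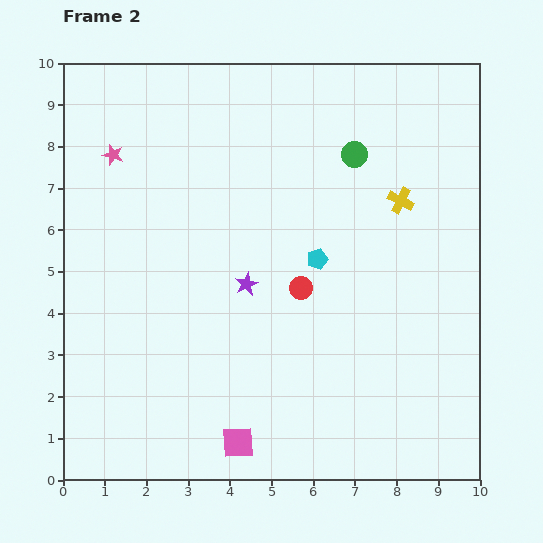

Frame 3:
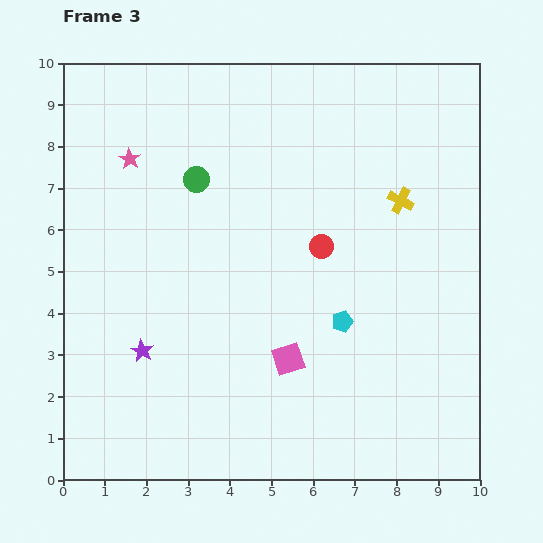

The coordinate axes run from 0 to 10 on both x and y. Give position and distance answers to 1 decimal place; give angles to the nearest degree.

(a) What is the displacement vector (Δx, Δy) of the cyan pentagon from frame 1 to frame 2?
(0.7, -1.6)

The cyan pentagon was at (5.4, 6.9) in frame 1 and (6.1, 5.3) in frame 2.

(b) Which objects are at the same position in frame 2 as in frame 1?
the yellow cross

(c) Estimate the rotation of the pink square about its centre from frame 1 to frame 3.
30° counter-clockwise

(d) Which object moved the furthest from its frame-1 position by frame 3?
the purple star

(moved 5.8; next 3.4)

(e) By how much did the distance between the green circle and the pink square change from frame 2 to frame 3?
-2.6

Distance in frame 2: 7.4. Distance in frame 3: 4.8.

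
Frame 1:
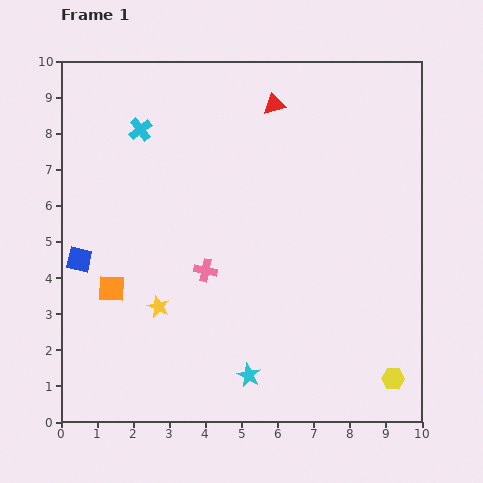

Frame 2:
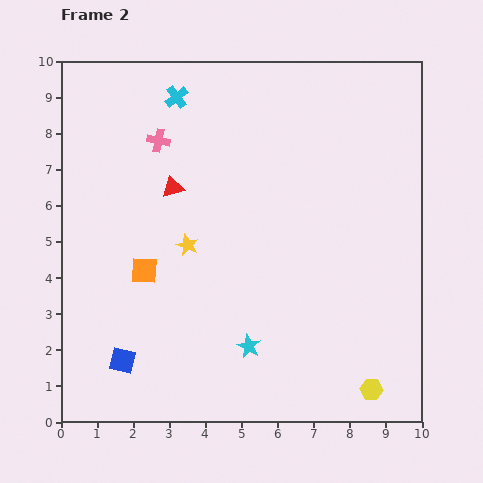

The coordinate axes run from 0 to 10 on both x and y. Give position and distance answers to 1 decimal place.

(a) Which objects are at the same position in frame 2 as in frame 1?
none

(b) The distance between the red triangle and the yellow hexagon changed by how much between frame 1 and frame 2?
-0.5

Distance in frame 1: 8.3. Distance in frame 2: 7.8.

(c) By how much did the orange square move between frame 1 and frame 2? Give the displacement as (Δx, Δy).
(0.9, 0.5)

The orange square was at (1.4, 3.7) in frame 1 and (2.3, 4.2) in frame 2.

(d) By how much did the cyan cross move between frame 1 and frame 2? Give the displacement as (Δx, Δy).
(1.0, 0.9)

The cyan cross was at (2.2, 8.1) in frame 1 and (3.2, 9.0) in frame 2.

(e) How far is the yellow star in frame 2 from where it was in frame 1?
1.9

The yellow star moved from (2.7, 3.2) to (3.5, 4.9), a distance of √(0.8² + 1.7²) ≈ 1.9.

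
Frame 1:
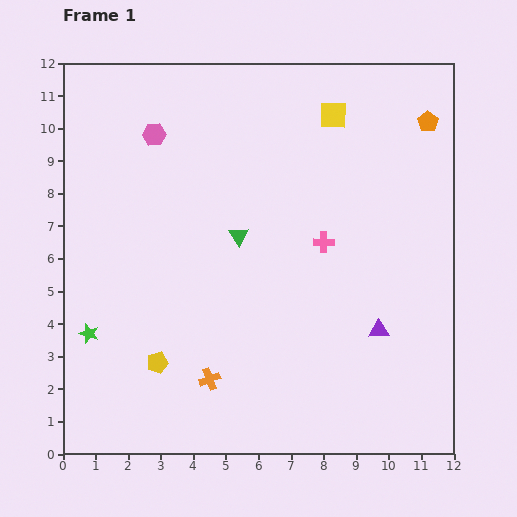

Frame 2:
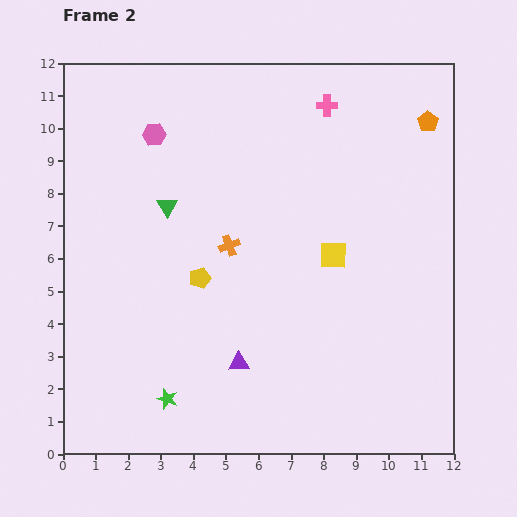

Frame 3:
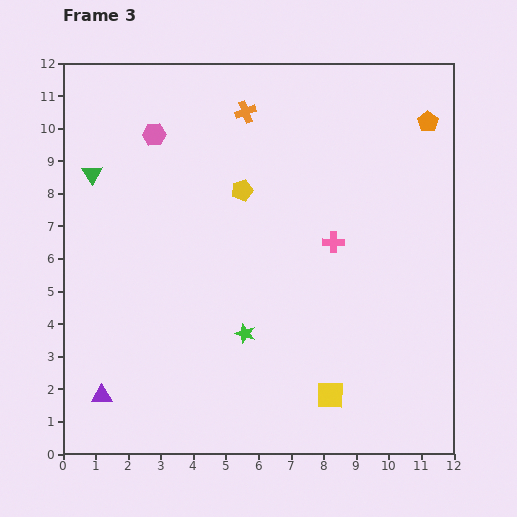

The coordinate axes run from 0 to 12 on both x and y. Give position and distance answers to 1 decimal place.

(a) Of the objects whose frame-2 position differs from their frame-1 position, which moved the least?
the green triangle

(moved 2.4)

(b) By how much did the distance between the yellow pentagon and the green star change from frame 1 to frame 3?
+2.1

Distance in frame 1: 2.3. Distance in frame 3: 4.4.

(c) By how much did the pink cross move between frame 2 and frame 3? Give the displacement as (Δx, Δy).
(0.2, -4.2)

The pink cross was at (8.1, 10.7) in frame 2 and (8.3, 6.5) in frame 3.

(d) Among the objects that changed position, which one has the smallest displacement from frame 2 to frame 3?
the green triangle

(moved 2.5)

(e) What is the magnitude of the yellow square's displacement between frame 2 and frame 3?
4.3

The yellow square moved from (8.3, 6.1) to (8.2, 1.8), a distance of √(0.1² + 4.3²) ≈ 4.3.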